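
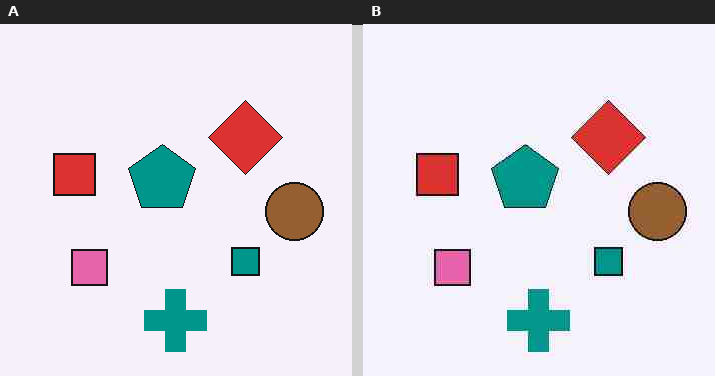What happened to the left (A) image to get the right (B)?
The right (B) image is the left (A) degraded with heavy JPEG compression.

Blocky 8×8 compression artifacts appear around shape edges and the flat background shows ringing — characteristic JPEG degradation.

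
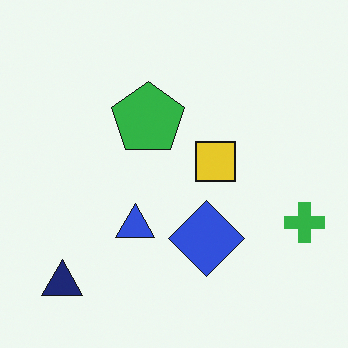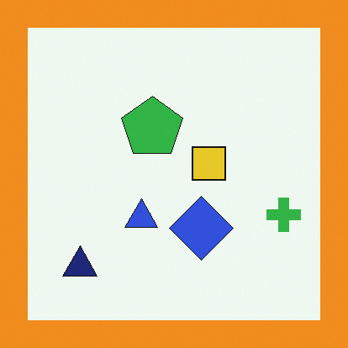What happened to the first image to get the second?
It was framed with a orange border.

A solid orange frame runs around the edge of the second image, with the content slightly shrunk inside it.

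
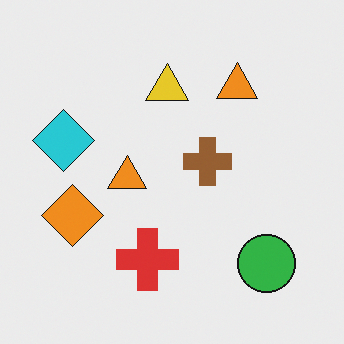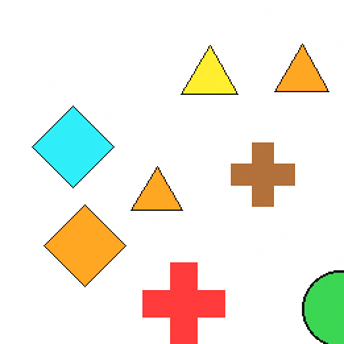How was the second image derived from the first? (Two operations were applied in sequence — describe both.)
The second image is the first cropped slightly and scaled back up, then brightened a little.

The visible shapes are larger and the field of view is narrower; shapes near the original edges may be partly or wholly outside the frame — a crop-and-rescale. Every pixel — background and shapes alike — is uniformly brightened.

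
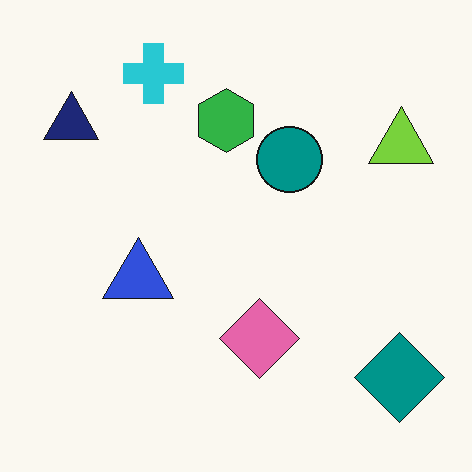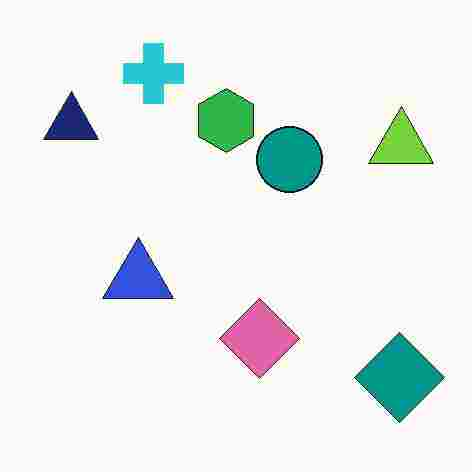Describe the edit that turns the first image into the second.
The transformation is: degraded with heavy JPEG compression.

Blocky 8×8 compression artifacts appear around shape edges and the flat background shows ringing — characteristic JPEG degradation.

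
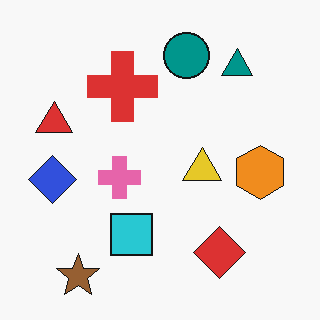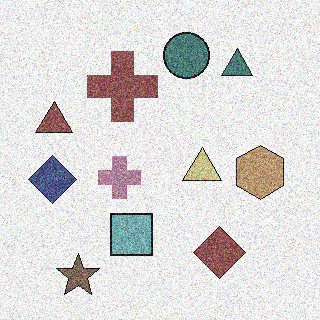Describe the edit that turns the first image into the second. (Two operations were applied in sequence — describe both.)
The image was degraded with strong gaussian noise, then made much more muted (saturation change).

Random speckle covers the whole image, including the flat background. All colors are more muted and greyish — a global saturation change.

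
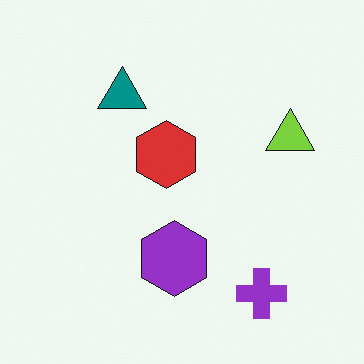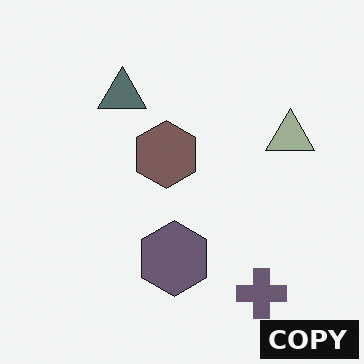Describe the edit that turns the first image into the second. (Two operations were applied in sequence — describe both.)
This is the original image made much more muted (saturation change), then watermarked with the text "COPY" in the lower-right corner.

All colors are more muted and greyish — a global saturation change. A dark label reading "COPY" appears in the lower-right corner.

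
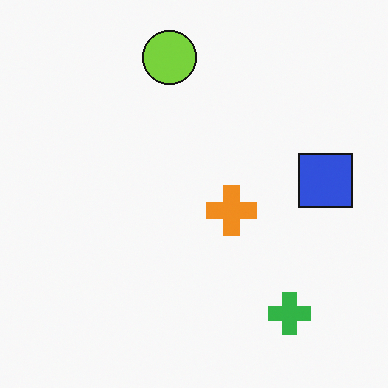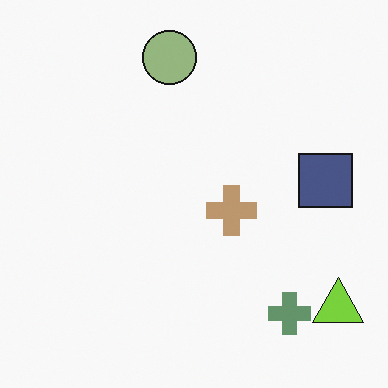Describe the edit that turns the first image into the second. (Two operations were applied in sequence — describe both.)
Heavily desaturated, then overlaid with an additional lime triangle.

All colors are more muted and greyish — a global saturation change. A lime triangle appears in the second image that is absent from the first.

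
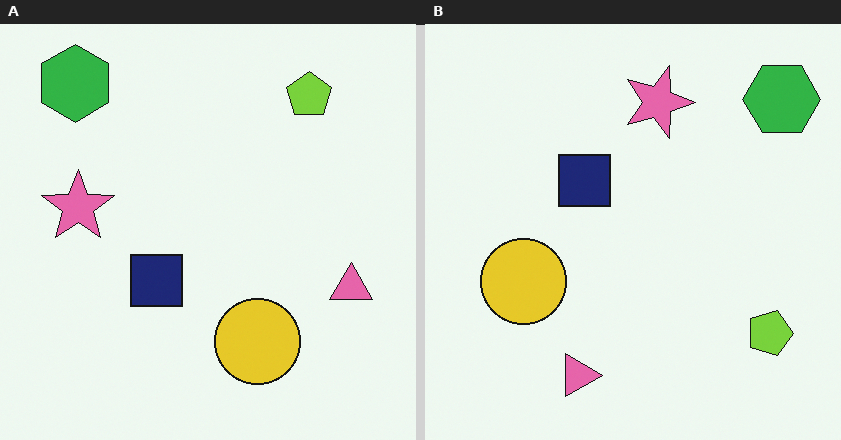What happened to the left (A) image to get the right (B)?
The right (B) image is the left (A) rotated 90° clockwise.

The green hexagon sits in the top-left of the left (A) image and the top-right of the right (B) — consistent with a whole-image 90° clockwise rotation.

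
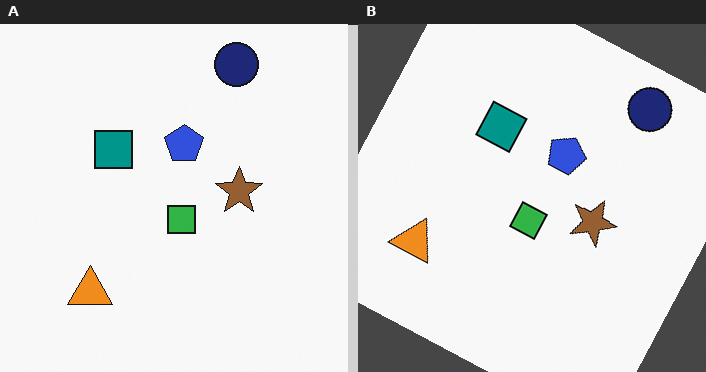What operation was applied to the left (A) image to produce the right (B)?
The right (B) image is the left (A) rotated clockwise by a moderate amount.

Every shape is tilted by the same angle and the image corners show triangular fill wedges — a whole-image rotation by a non-right angle.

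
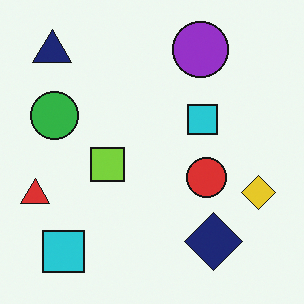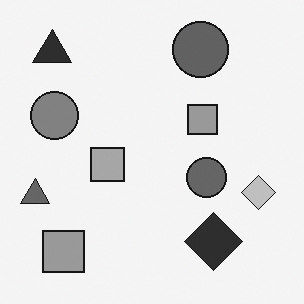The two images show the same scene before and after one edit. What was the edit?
It was converted to grayscale.

All color is removed — every shape is now a shade of grey.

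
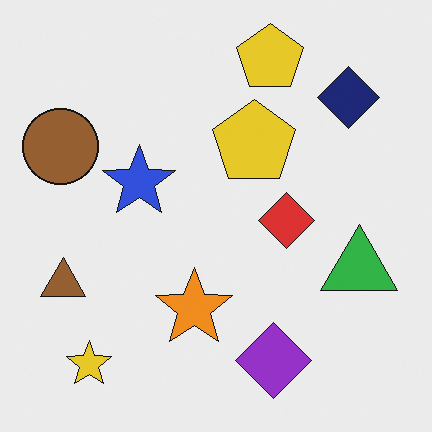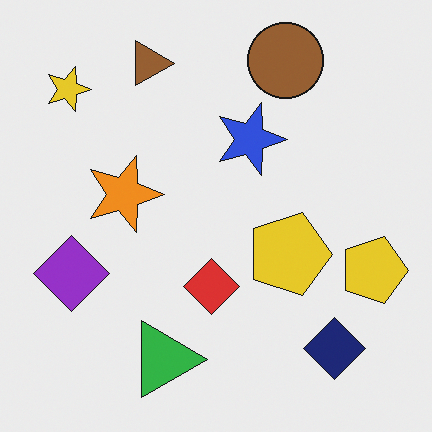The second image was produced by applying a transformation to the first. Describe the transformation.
The transformation is: rotated 90° clockwise.

The yellow star sits in the bottom-left of the first image and the top-left of the second — consistent with a whole-image 90° clockwise rotation.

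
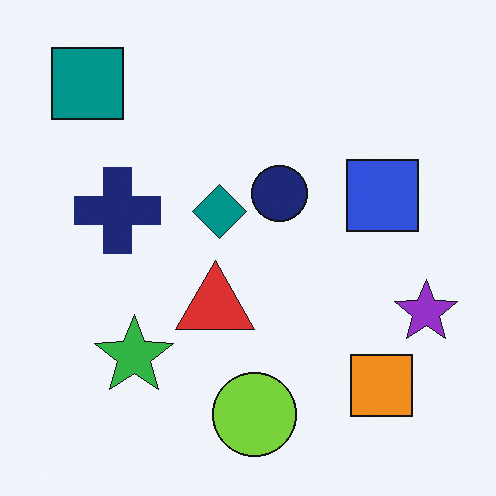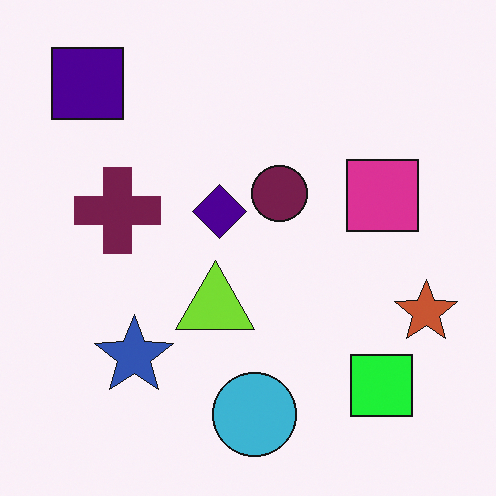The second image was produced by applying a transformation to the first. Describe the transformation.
The transformation is: hue-shifted through roughly a third of the color wheel.

Every shape's color has rotated by the same amount around the hue wheel — a uniform hue shift.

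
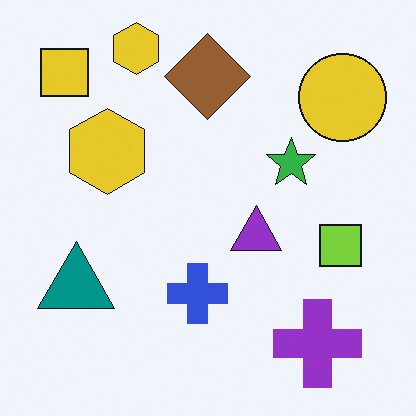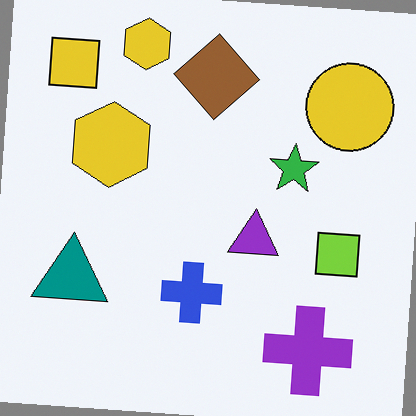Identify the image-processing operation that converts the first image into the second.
The transformation is: rotated clockwise by a small amount.

Every shape is tilted by the same angle and the image corners show triangular fill wedges — a whole-image rotation by a non-right angle.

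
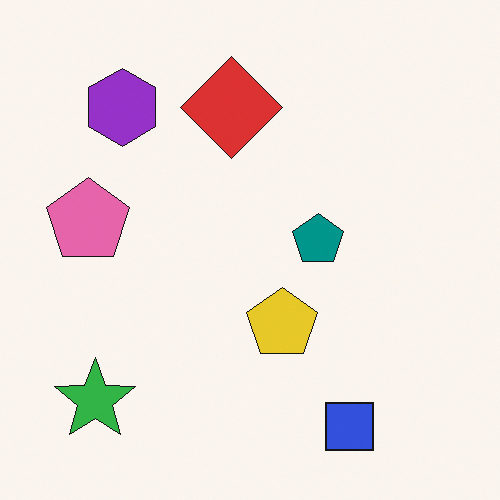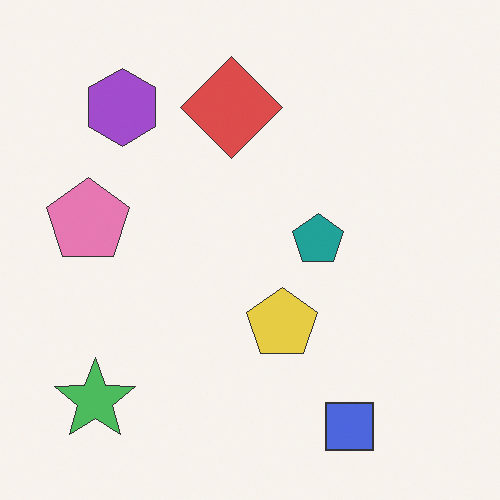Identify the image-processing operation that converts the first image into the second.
The image was given slightly reduced contrast.

Tones are pushed toward mid-grey across the whole image — a global contrast change.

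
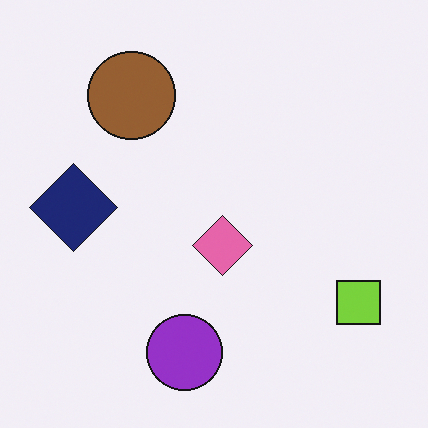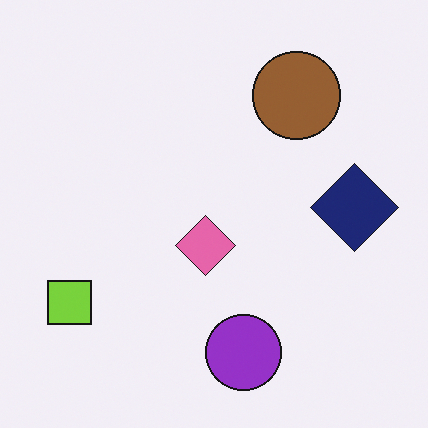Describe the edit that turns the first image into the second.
The image was flipped horizontally (left ↔ right).

The lime square is in the bottom-right of the first image and the bottom-left of the second — shapes on opposite sides of the vertical midline have swapped in a mirror flip.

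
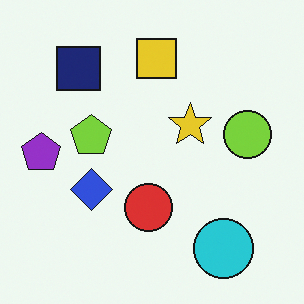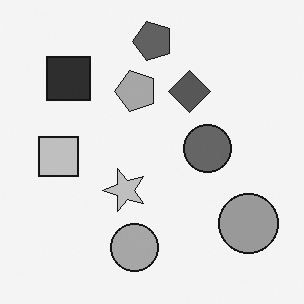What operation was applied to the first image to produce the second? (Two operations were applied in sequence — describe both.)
This is the original image converted to grayscale, then transposed (reflected across the top-left ↔ bottom-right diagonal).

All color is removed — every shape is now a shade of grey. Shapes have swapped their row and column positions — what was in the top-right is now in the bottom-left — a diagonal reflection.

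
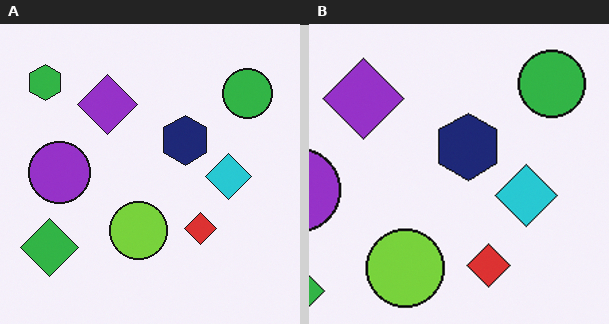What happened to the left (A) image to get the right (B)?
This is the original image cropped to a modestly smaller region and rescaled.

The visible shapes are larger and the field of view is narrower; shapes near the original edges may be partly or wholly outside the frame — a crop-and-rescale.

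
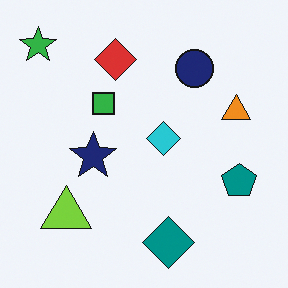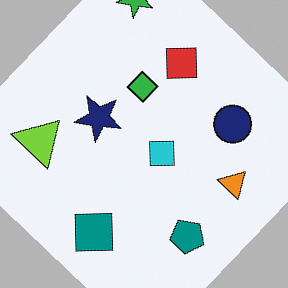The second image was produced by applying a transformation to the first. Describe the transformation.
The second image is the first rotated clockwise by a large amount — several tens of degrees.

Every shape is tilted by the same angle and the image corners show triangular fill wedges — a whole-image rotation by a non-right angle.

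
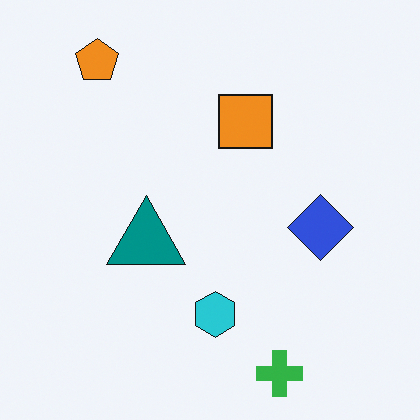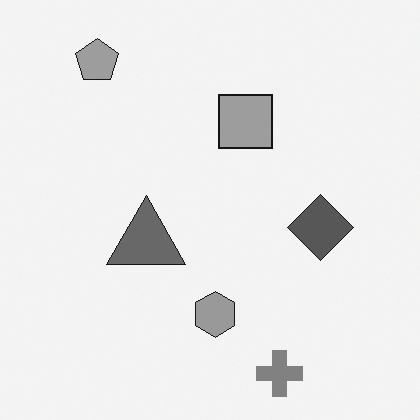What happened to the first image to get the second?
Converted to grayscale.

All color is removed — every shape is now a shade of grey.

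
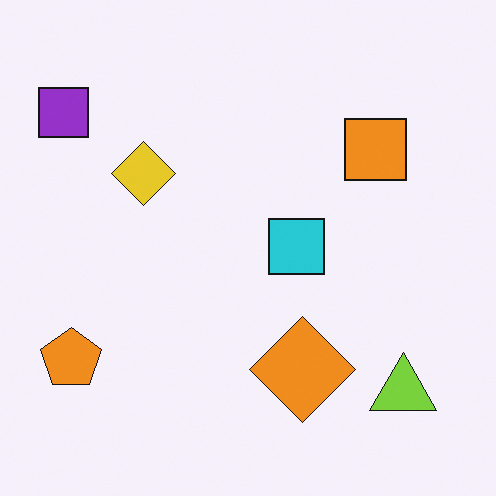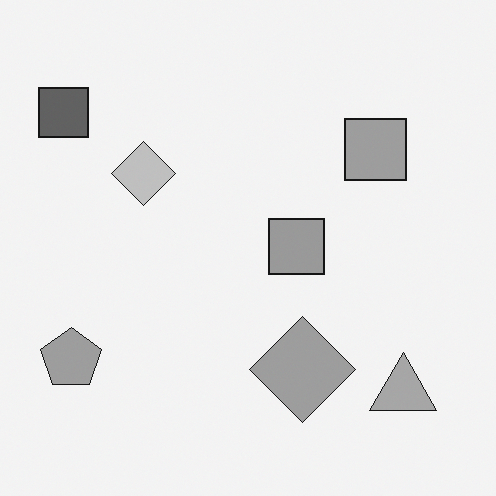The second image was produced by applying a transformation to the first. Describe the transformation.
The second image is the first converted to grayscale.

All color is removed — every shape is now a shade of grey.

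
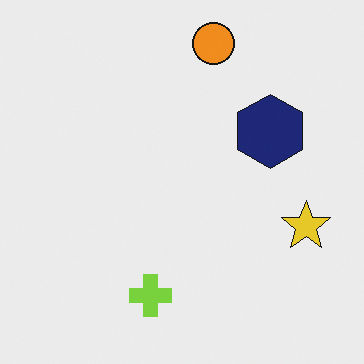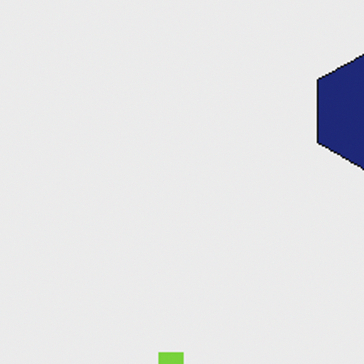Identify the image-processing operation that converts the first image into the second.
Cropped to a noticeably smaller region and rescaled.

The visible shapes are larger and the field of view is narrower; shapes near the original edges may be partly or wholly outside the frame — a crop-and-rescale.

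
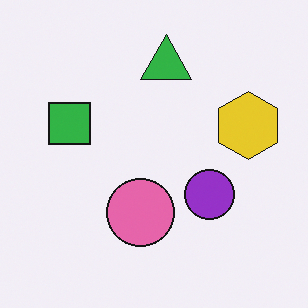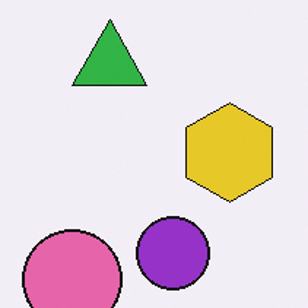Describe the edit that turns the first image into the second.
It was cropped slightly and scaled back up.

The visible shapes are larger and the field of view is narrower; shapes near the original edges may be partly or wholly outside the frame — a crop-and-rescale.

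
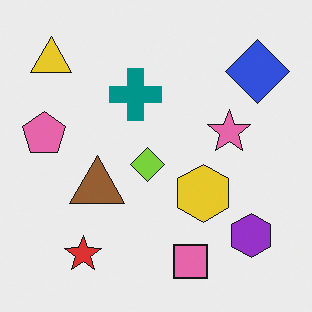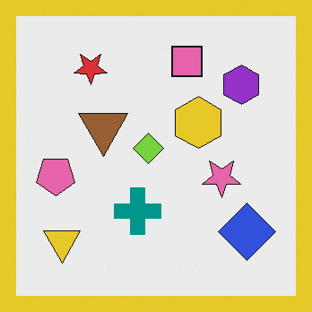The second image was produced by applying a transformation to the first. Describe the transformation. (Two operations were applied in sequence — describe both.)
The transformation is: flipped vertically (top ↔ bottom), then framed with a yellow border.

The pink square is in the bottom of the first image and the top of the second — shapes on opposite sides of the horizontal midline have swapped in a mirror flip. A solid yellow frame runs around the edge of the second image, with the content slightly shrunk inside it.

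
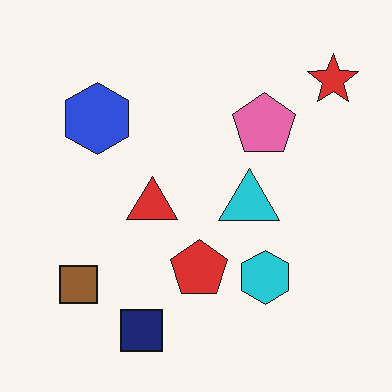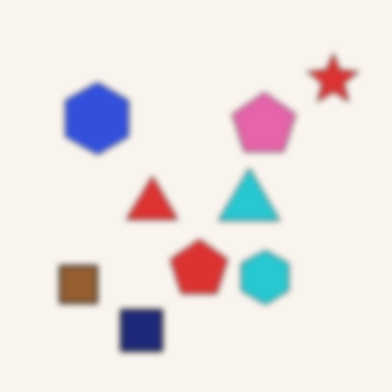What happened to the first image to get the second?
It was noticeably gaussian-blurred.

Shape edges and outlines are uniformly softened across the whole image.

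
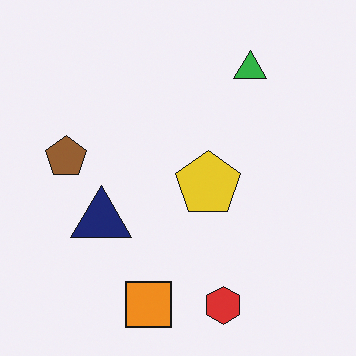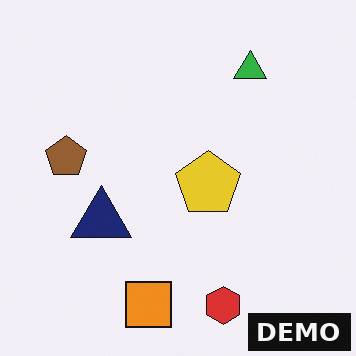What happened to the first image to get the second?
The transformation is: watermarked with the text "DEMO" in the lower-right corner.

A dark label reading "DEMO" appears in the lower-right corner.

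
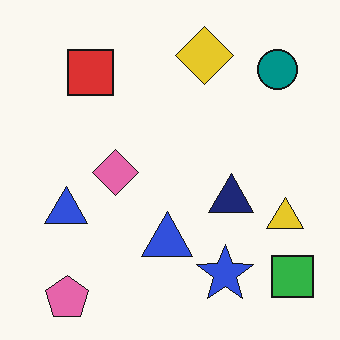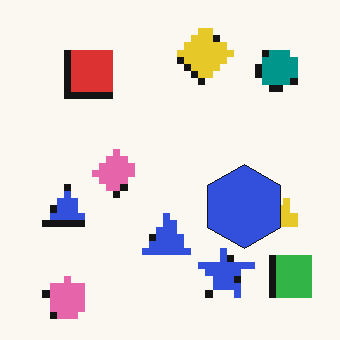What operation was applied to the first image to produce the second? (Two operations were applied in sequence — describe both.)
The transformation is: pixelated into visible square blocks, then overlaid with an additional blue hexagon.

Shapes are reduced to large square blocks; fine edges and outlines are lost — a downscale-then-upscale (mosaic) effect. A blue hexagon appears in the second image that is absent from the first.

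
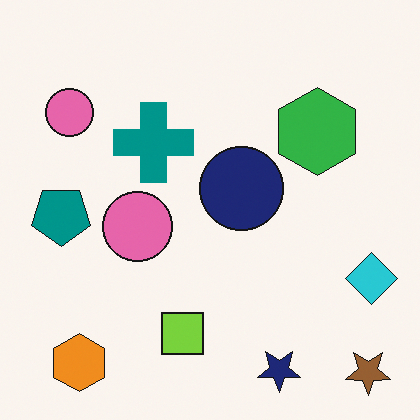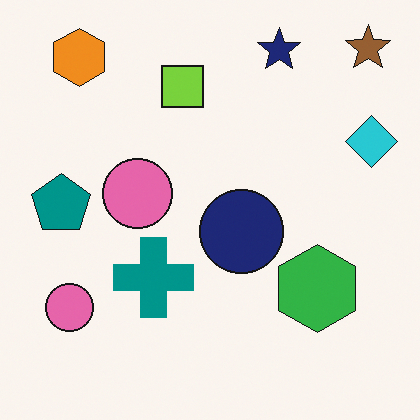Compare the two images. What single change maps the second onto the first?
It was flipped vertically (top ↔ bottom).

The brown star is in the top-right of the second image and the bottom-right of the first — shapes on opposite sides of the horizontal midline have swapped in a mirror flip.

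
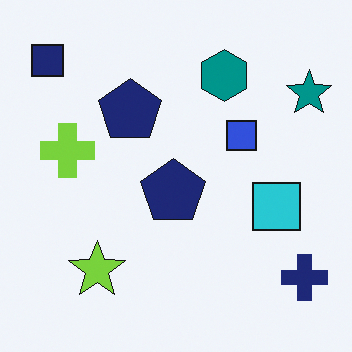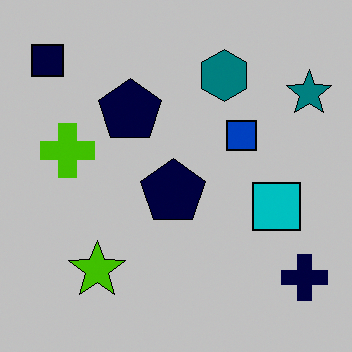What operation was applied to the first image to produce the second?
The transformation is: aggressively posterized.

Each flat color has snapped to a coarser quantized level — most visibly, the near-white background has dropped to a flat grey.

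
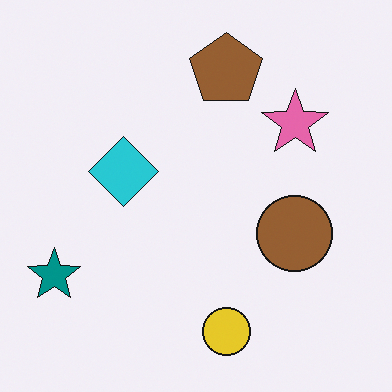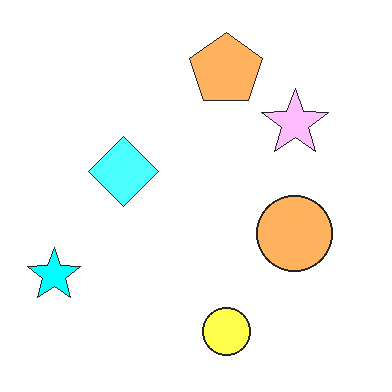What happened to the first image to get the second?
The image was noticeably brightened.

Every pixel — background and shapes alike — is uniformly brightened.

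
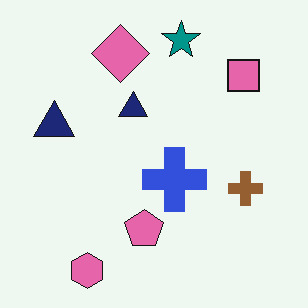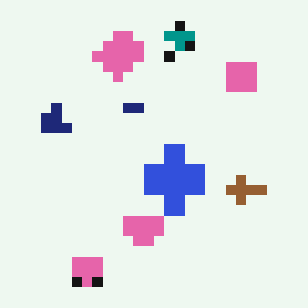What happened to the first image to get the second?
The image was coarsely pixelated.

Shapes are reduced to large square blocks; fine edges and outlines are lost — a downscale-then-upscale (mosaic) effect.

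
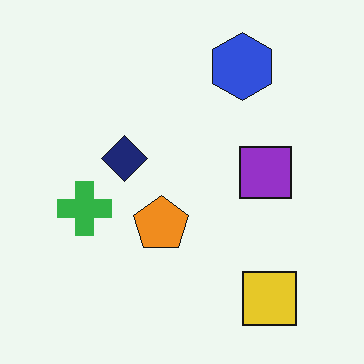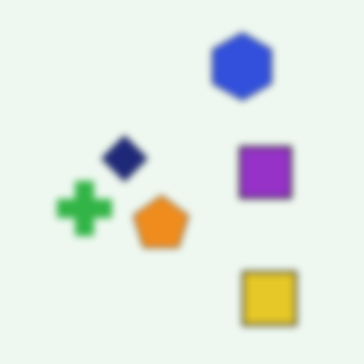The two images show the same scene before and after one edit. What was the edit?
The transformation is: moderately blurred.

Shape edges and outlines are uniformly softened across the whole image.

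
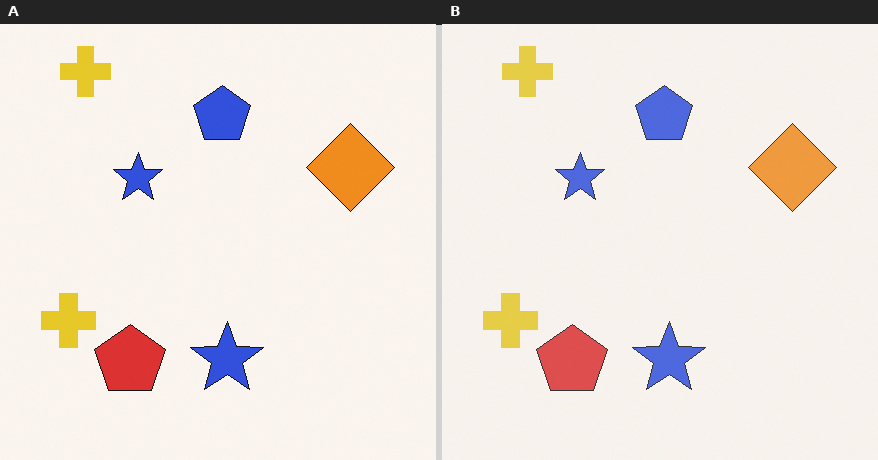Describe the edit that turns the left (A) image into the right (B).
The transformation is: given slightly reduced contrast.

Tones are pushed toward mid-grey across the whole image — a global contrast change.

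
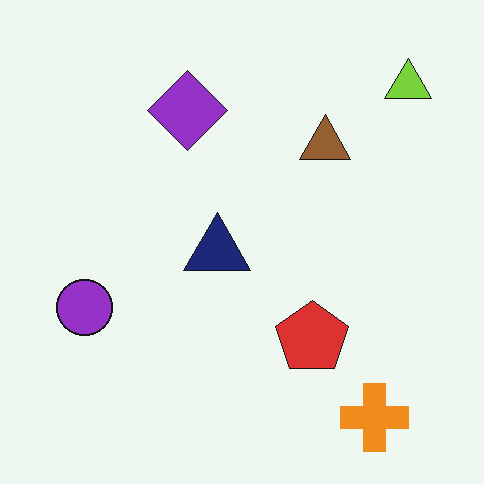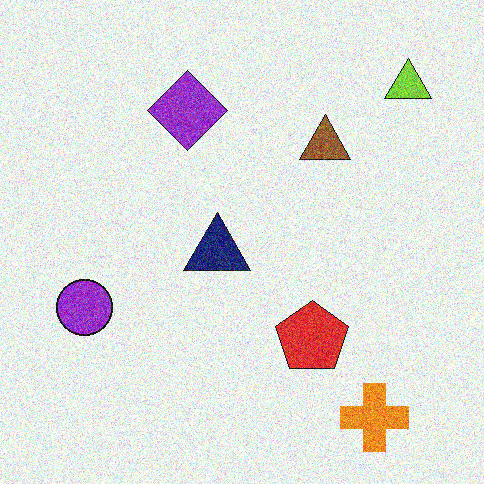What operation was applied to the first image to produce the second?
The second image is the first degraded with a thick layer of grain.

Random speckle covers the whole image, including the flat background.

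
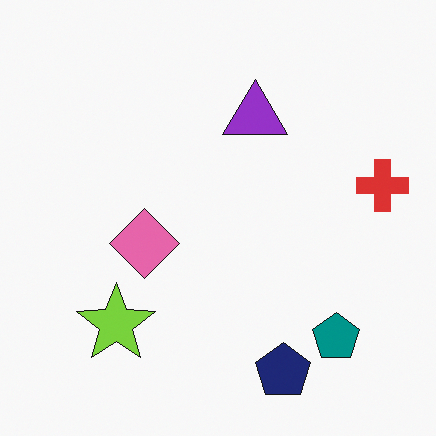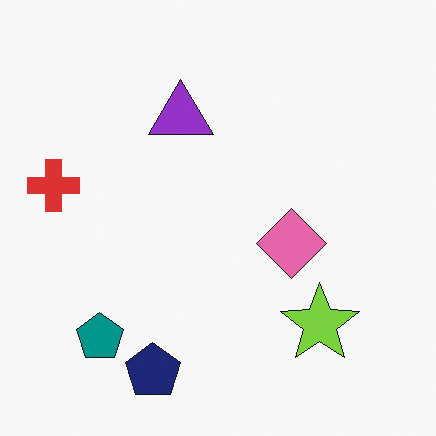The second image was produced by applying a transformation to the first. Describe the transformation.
The second image is the first flipped horizontally (left ↔ right).

The red cross is in the right of the first image and the left of the second — shapes on opposite sides of the vertical midline have swapped in a mirror flip.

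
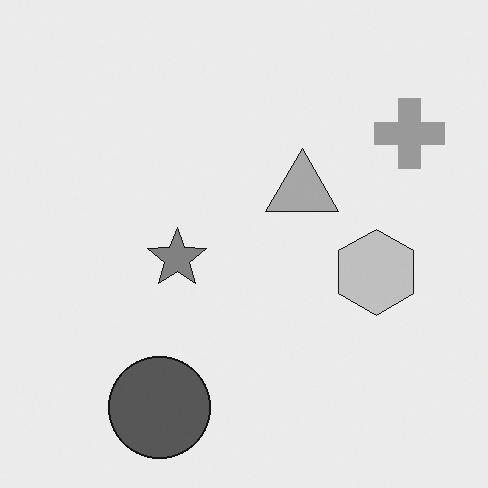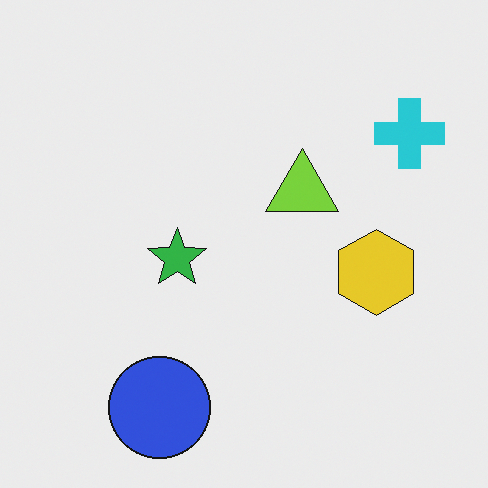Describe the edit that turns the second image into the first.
The transformation is: converted to grayscale.

All color is removed — every shape is now a shade of grey.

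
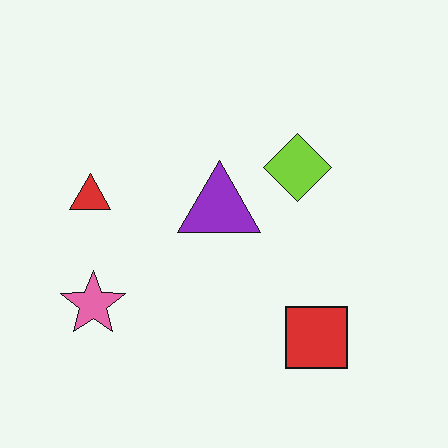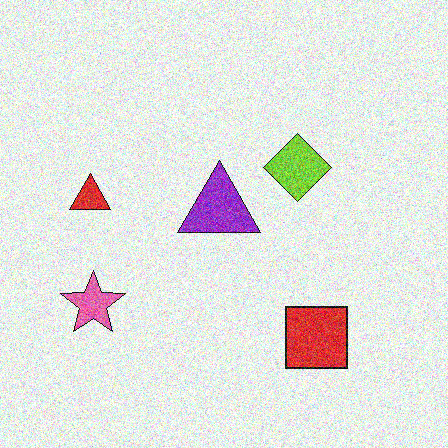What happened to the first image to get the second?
The transformation is: degraded with a thick layer of grain.

Random speckle covers the whole image, including the flat background.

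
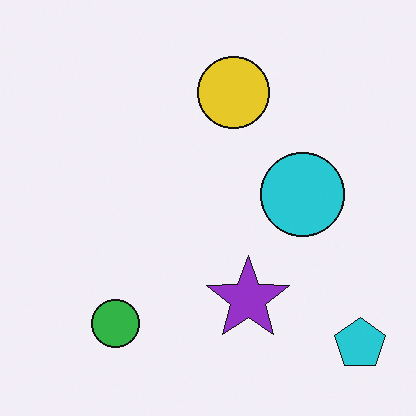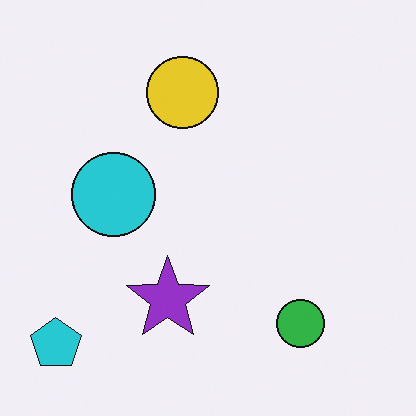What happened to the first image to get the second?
Flipped horizontally (left ↔ right).

The cyan pentagon is in the bottom-right of the first image and the bottom-left of the second — shapes on opposite sides of the vertical midline have swapped in a mirror flip.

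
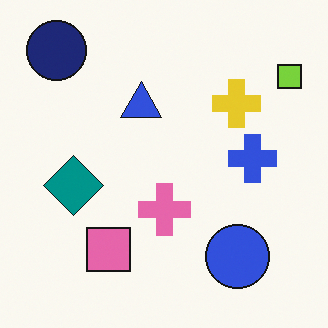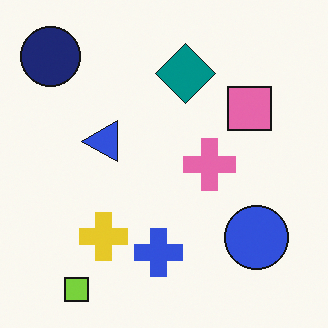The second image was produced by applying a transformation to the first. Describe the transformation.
Transposed (reflected across the top-left ↔ bottom-right diagonal).

Shapes have swapped their row and column positions — what was in the top-right is now in the bottom-left — a diagonal reflection.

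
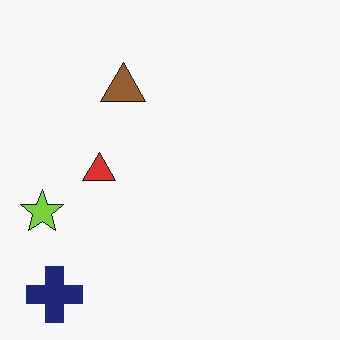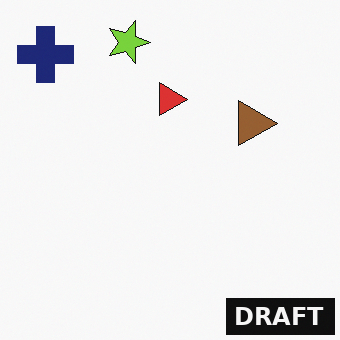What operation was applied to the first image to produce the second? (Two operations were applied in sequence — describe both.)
This is the original image rotated 90° clockwise, then watermarked with the text "DRAFT" in the lower-right corner.

The navy cross sits in the bottom-left of the first image and the top-left of the second — consistent with a whole-image 90° clockwise rotation. A dark label reading "DRAFT" appears in the lower-right corner.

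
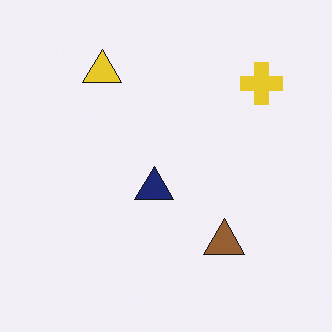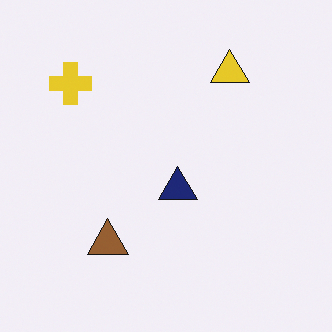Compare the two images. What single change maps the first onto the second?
This is the original image flipped horizontally (left ↔ right).

The yellow cross is in the top-right of the first image and the top-left of the second — shapes on opposite sides of the vertical midline have swapped in a mirror flip.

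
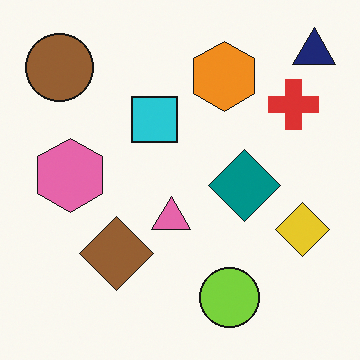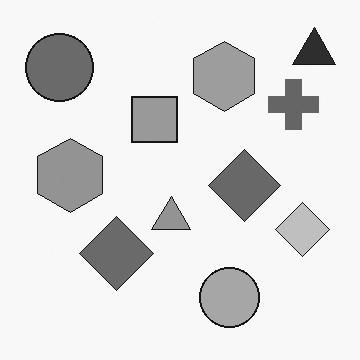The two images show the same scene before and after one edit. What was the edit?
The image was converted to grayscale.

All color is removed — every shape is now a shade of grey.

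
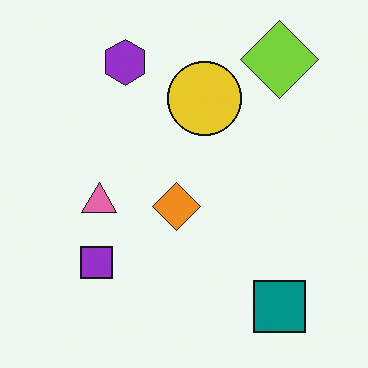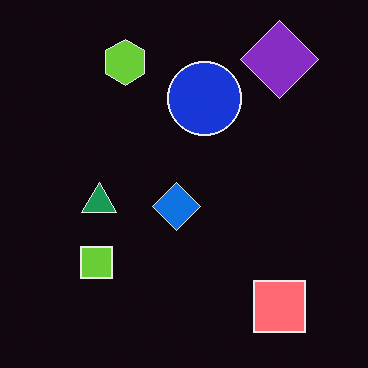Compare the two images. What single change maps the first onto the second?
The transformation is: color-inverted (negative).

The light background has become dark and every shape's color is its complement — a photographic negative.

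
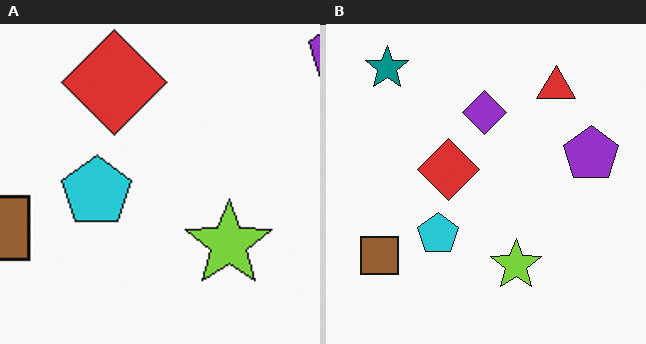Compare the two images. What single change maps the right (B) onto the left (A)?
This is the original image cropped to a noticeably smaller region and rescaled.

The visible shapes are larger and the field of view is narrower; shapes near the original edges may be partly or wholly outside the frame — a crop-and-rescale.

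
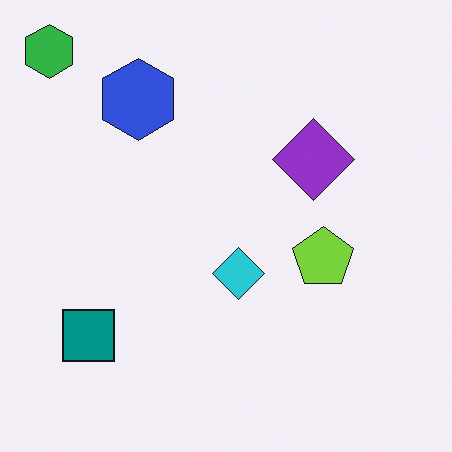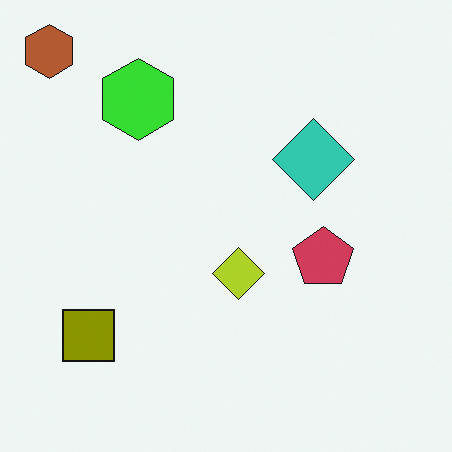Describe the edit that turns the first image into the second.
The transformation is: hue-shifted through roughly half the color wheel.

Every shape's color has rotated by the same amount around the hue wheel — a uniform hue shift.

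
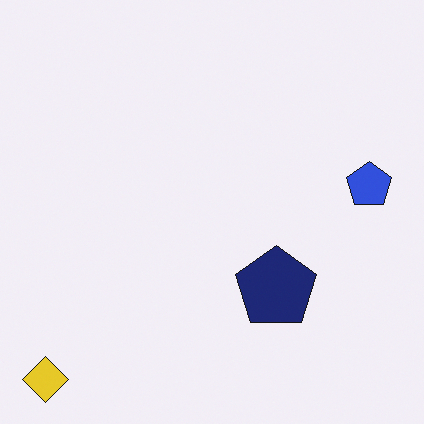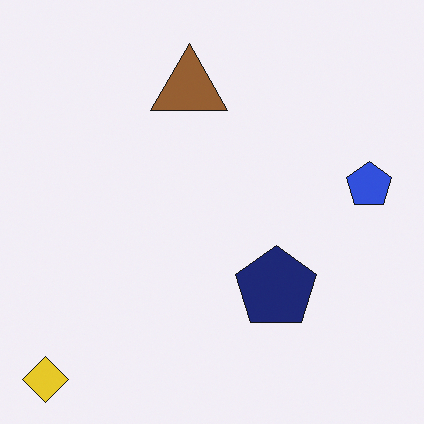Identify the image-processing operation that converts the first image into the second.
The image was overlaid with an additional brown triangle.

A brown triangle appears in the second image that is absent from the first.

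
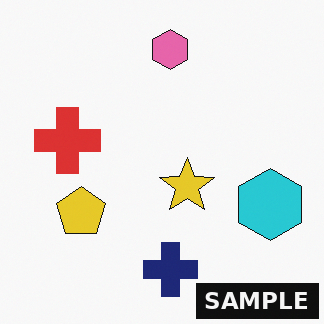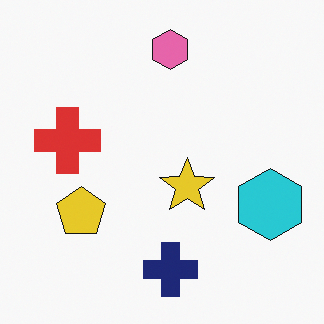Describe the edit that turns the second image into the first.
The transformation is: watermarked with the text "SAMPLE" in the lower-right corner.

A dark label reading "SAMPLE" appears in the lower-right corner.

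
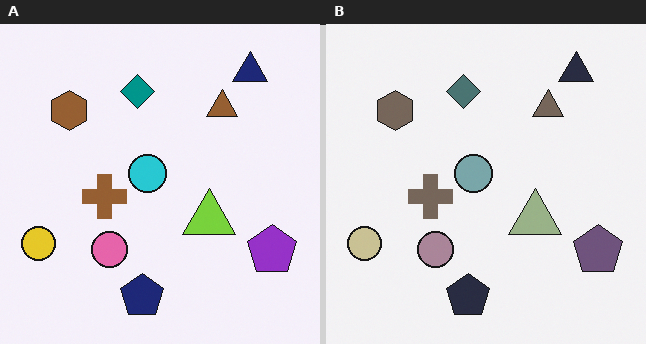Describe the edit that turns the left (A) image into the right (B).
It was made much more muted (saturation change).

All colors are more muted and greyish — a global saturation change.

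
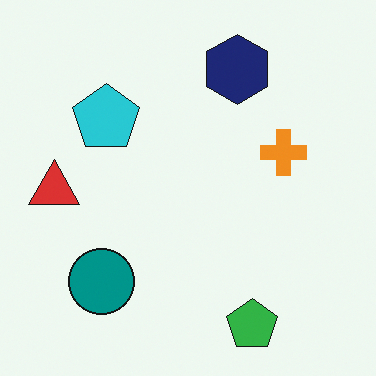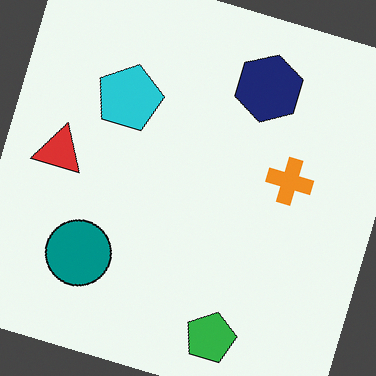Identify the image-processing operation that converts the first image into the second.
It was rotated clockwise by a clearly visible amount.

Every shape is tilted by the same angle and the image corners show triangular fill wedges — a whole-image rotation by a non-right angle.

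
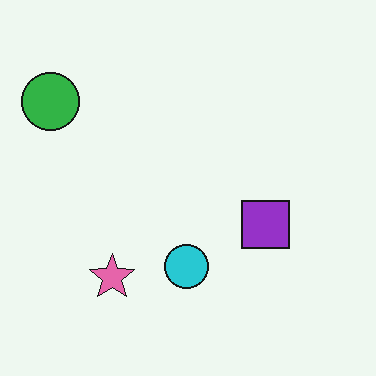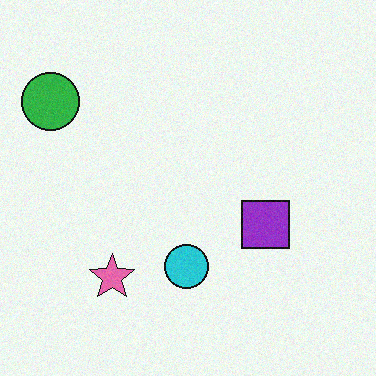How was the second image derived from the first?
The image was degraded with light additive noise.

Random speckle covers the whole image, including the flat background.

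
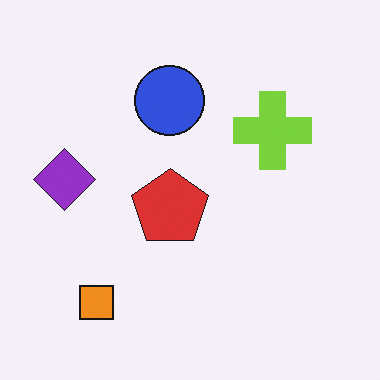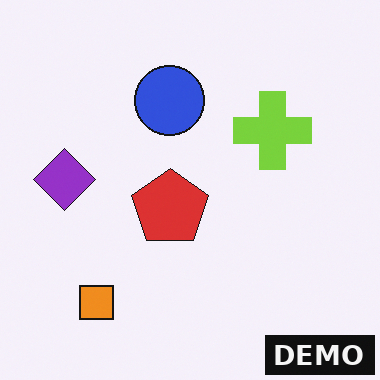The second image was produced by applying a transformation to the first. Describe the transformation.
It was watermarked with the text "DEMO" in the lower-right corner.

A dark label reading "DEMO" appears in the lower-right corner.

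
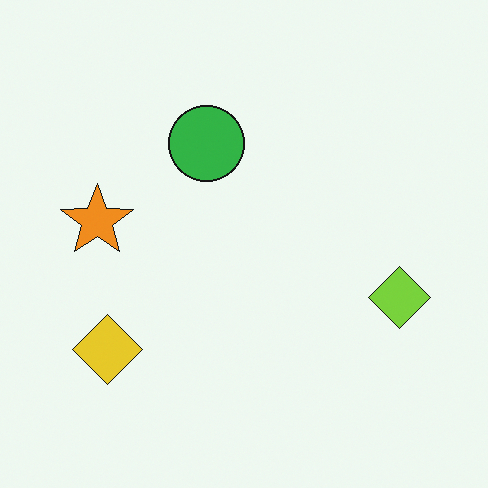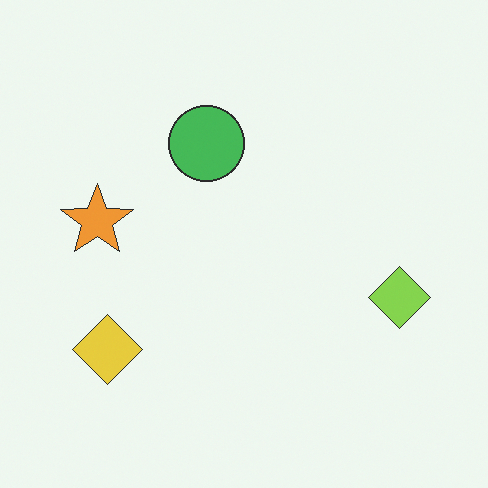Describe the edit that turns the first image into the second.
The second image is the first given slightly reduced contrast.

Tones are pushed toward mid-grey across the whole image — a global contrast change.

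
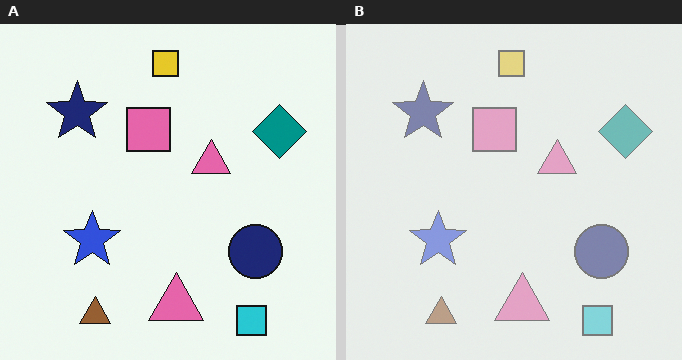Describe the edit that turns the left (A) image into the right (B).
It was washed out (contrast reduced).

Tones are pushed toward mid-grey across the whole image — a global contrast change.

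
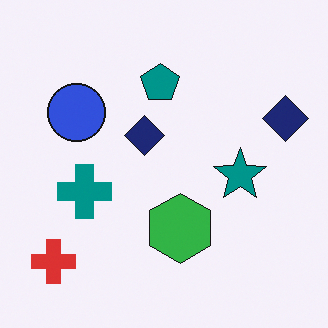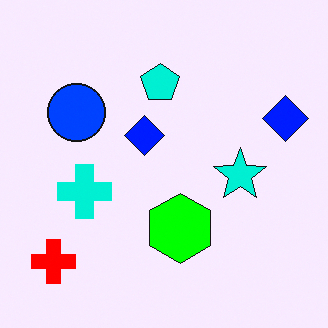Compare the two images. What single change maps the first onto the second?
The image was made much more vivid (saturation change).

All colors are more vivid — a global saturation change.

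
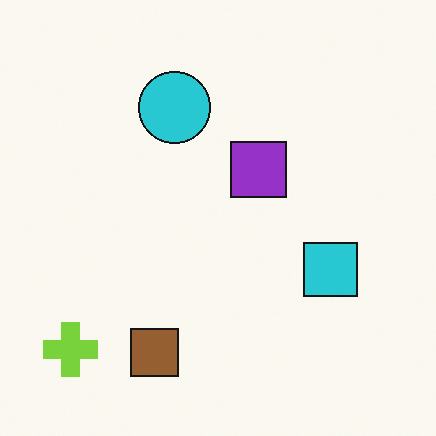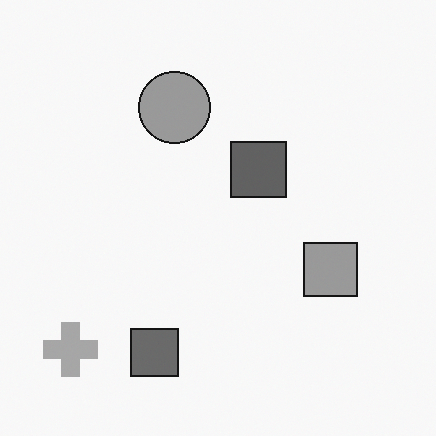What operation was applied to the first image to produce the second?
The image was converted to grayscale.

All color is removed — every shape is now a shade of grey.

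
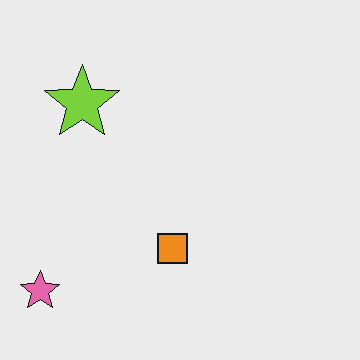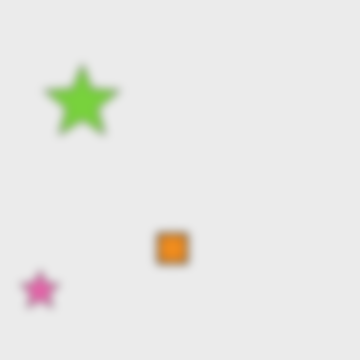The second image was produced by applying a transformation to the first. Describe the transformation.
The transformation is: moderately blurred.

Shape edges and outlines are uniformly softened across the whole image.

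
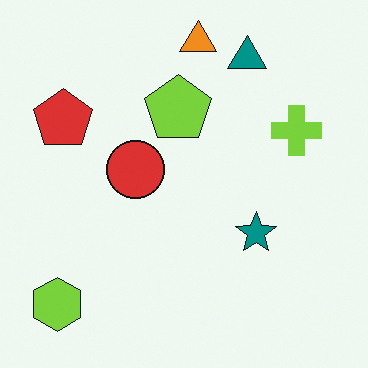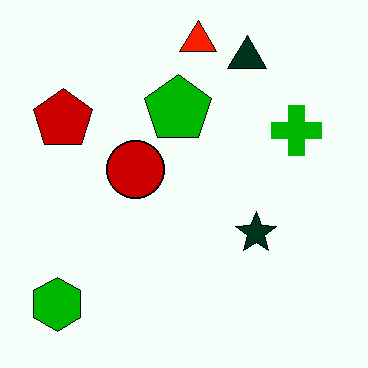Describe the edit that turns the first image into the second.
This is the original image given much higher contrast.

Tones are pushed away from mid-grey across the whole image — a global contrast change.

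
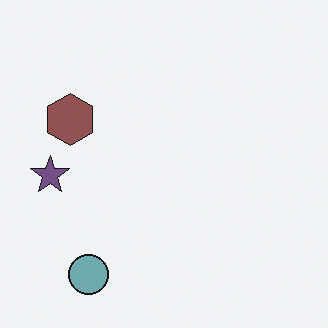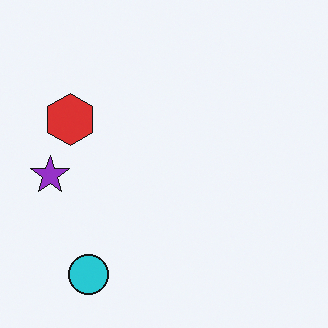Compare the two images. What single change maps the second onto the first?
This is the original image made much more muted (saturation change).

All colors are more muted and greyish — a global saturation change.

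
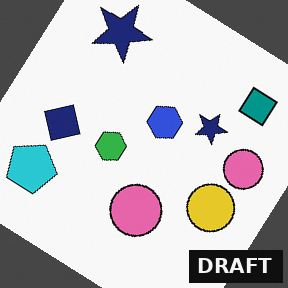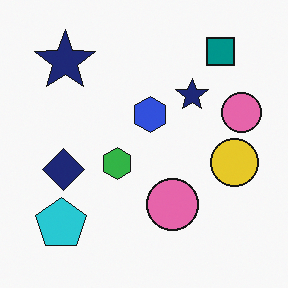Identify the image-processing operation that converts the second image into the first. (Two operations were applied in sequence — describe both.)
The transformation is: rotated clockwise by a large amount — several tens of degrees, then watermarked with the text "DRAFT" in the lower-right corner.

Every shape is tilted by the same angle and the image corners show triangular fill wedges — a whole-image rotation by a non-right angle. A dark label reading "DRAFT" appears in the lower-right corner.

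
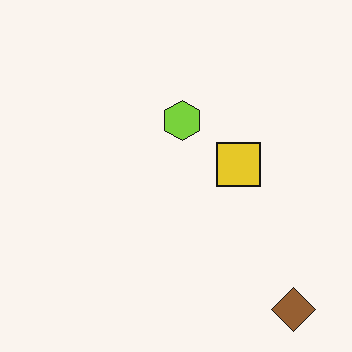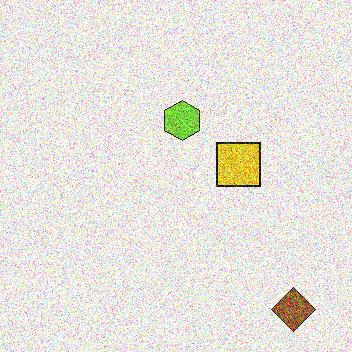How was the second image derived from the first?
This is the original image degraded with strong gaussian noise.

Random speckle covers the whole image, including the flat background.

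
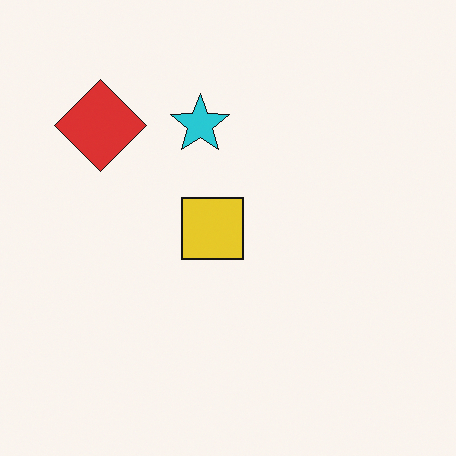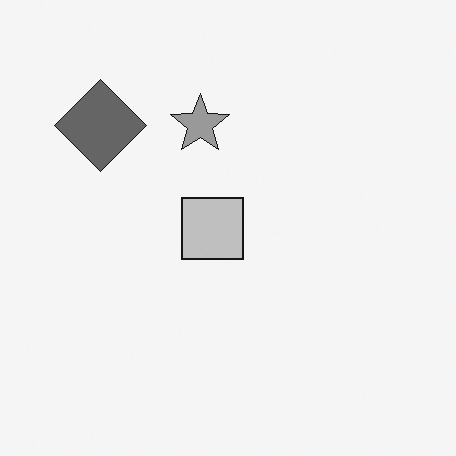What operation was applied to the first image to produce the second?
This is the original image converted to grayscale.

All color is removed — every shape is now a shade of grey.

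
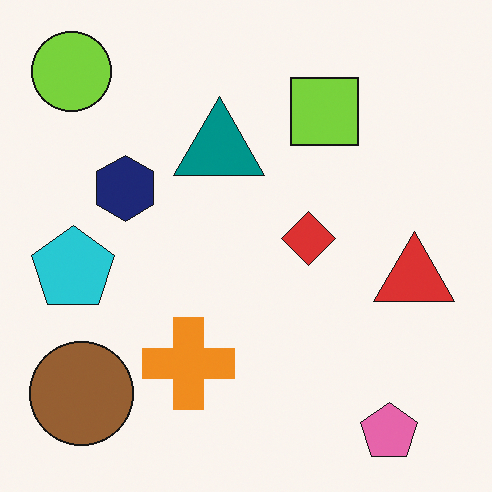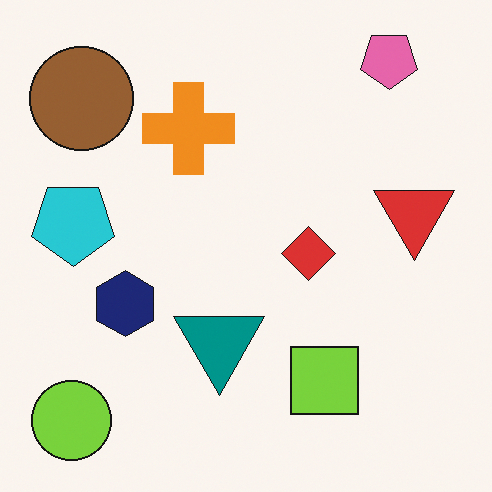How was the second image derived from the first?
The image was flipped vertically (top ↔ bottom).

The pink pentagon is in the bottom-right of the first image and the top-right of the second — shapes on opposite sides of the horizontal midline have swapped in a mirror flip.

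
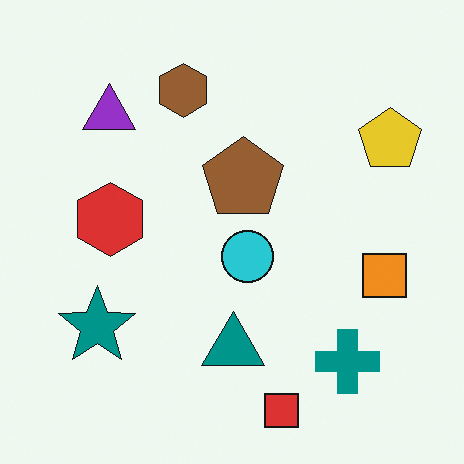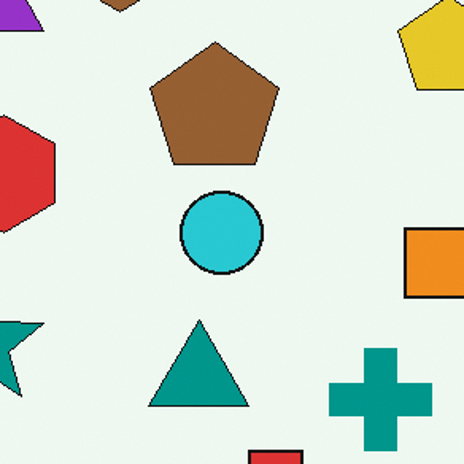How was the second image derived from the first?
The image was cropped slightly and scaled back up.

The visible shapes are larger and the field of view is narrower; shapes near the original edges may be partly or wholly outside the frame — a crop-and-rescale.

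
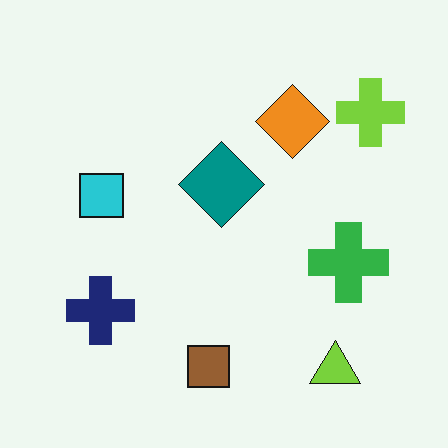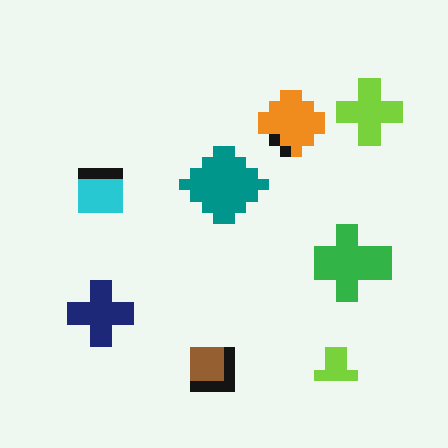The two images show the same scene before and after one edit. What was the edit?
It was coarsely pixelated.

Shapes are reduced to large square blocks; fine edges and outlines are lost — a downscale-then-upscale (mosaic) effect.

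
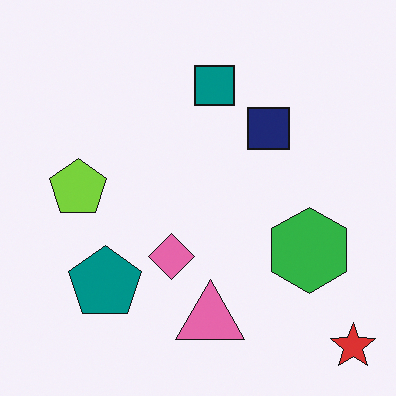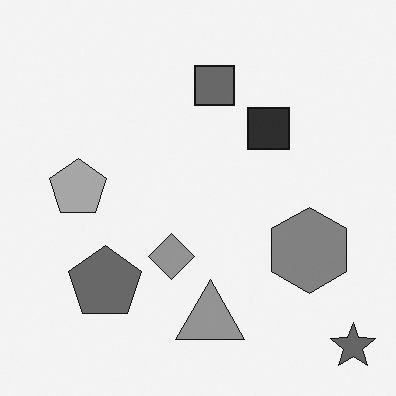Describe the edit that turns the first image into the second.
This is the original image converted to grayscale.

All color is removed — every shape is now a shade of grey.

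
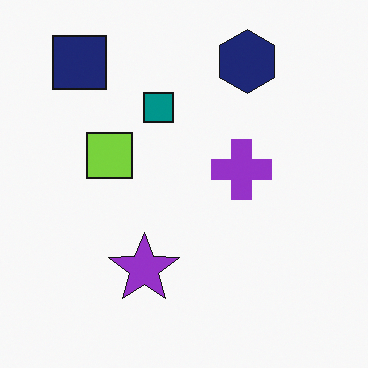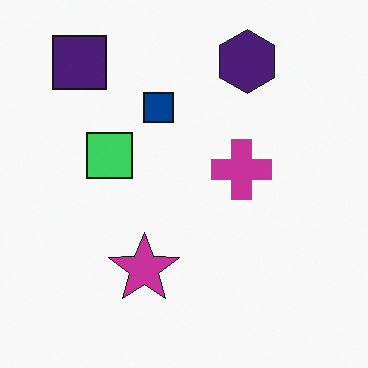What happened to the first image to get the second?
The second image is the first hue-shifted by a small amount.

Every shape's color has rotated by the same amount around the hue wheel — a uniform hue shift.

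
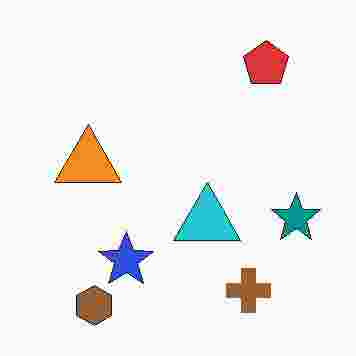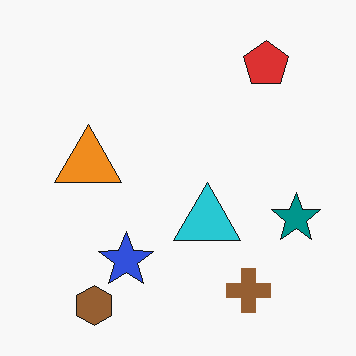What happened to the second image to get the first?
It was heavily JPEG-compressed with obvious blocking artifacts.

Blocky 8×8 compression artifacts appear around shape edges and the flat background shows ringing — characteristic JPEG degradation.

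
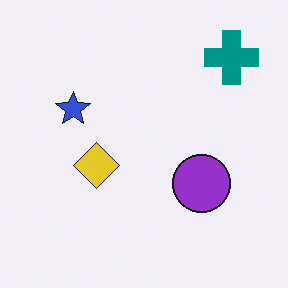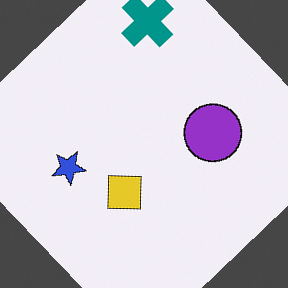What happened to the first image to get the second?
The image was rotated counter-clockwise by a large amount — several tens of degrees.

Every shape is tilted by the same angle and the image corners show triangular fill wedges — a whole-image rotation by a non-right angle.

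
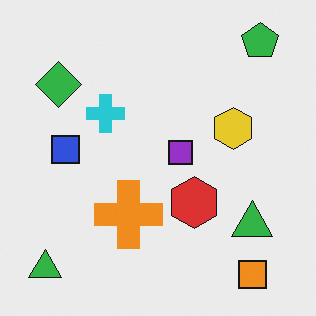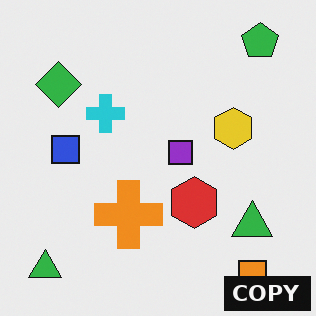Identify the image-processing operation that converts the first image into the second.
It was watermarked with the text "COPY" in the lower-right corner.

A dark label reading "COPY" appears in the lower-right corner.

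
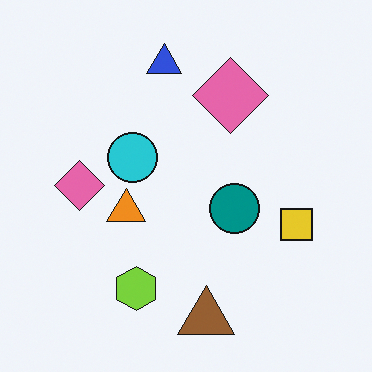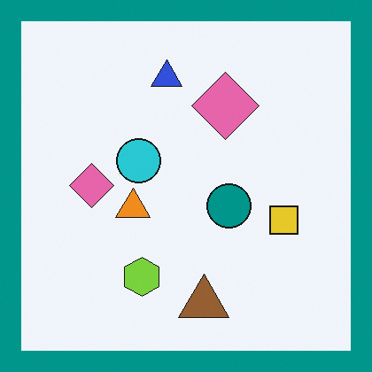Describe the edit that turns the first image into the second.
It was framed with a teal border.

A solid teal frame runs around the edge of the second image, with the content slightly shrunk inside it.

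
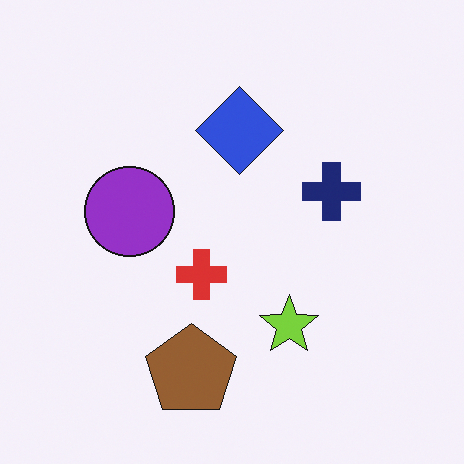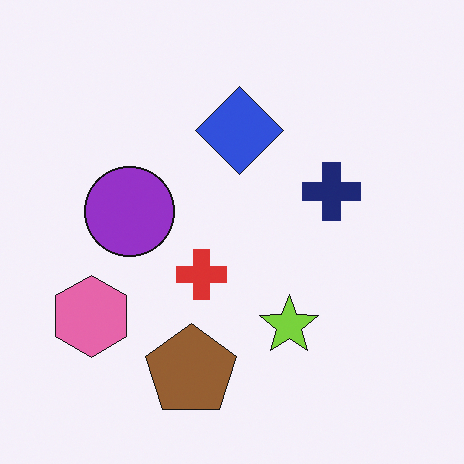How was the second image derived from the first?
It was overlaid with an additional pink hexagon.

A pink hexagon appears in the second image that is absent from the first.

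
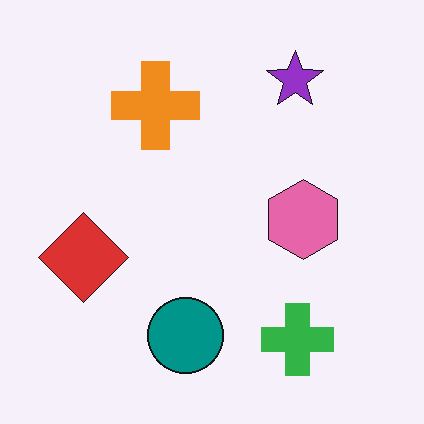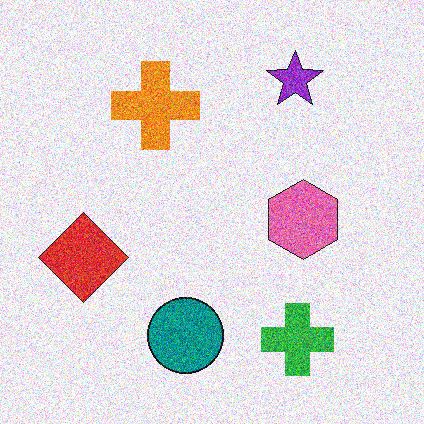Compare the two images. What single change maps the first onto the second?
This is the original image degraded with strong gaussian noise.

Random speckle covers the whole image, including the flat background.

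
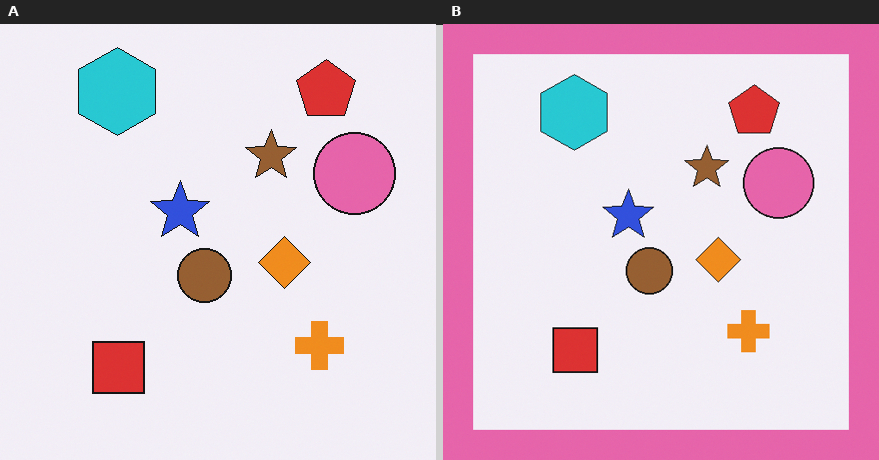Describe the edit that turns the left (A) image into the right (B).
The transformation is: framed with a pink border.

A solid pink frame runs around the edge of the right (B) image, with the content slightly shrunk inside it.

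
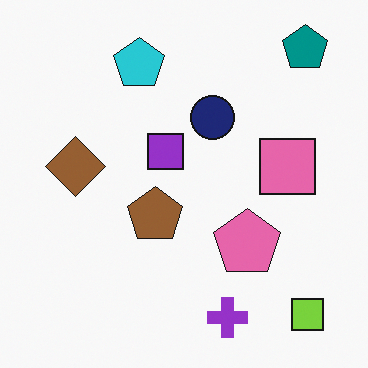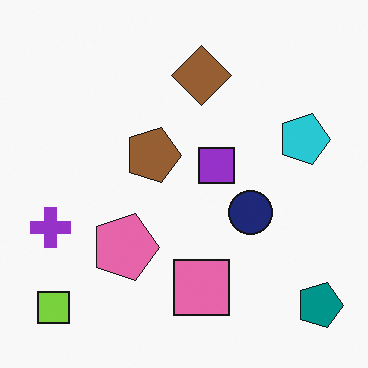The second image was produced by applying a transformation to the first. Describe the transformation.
This is the original image rotated 90° clockwise.

The teal pentagon sits in the top-right of the first image and the bottom-right of the second — consistent with a whole-image 90° clockwise rotation.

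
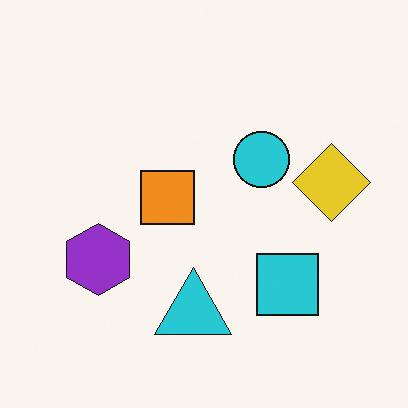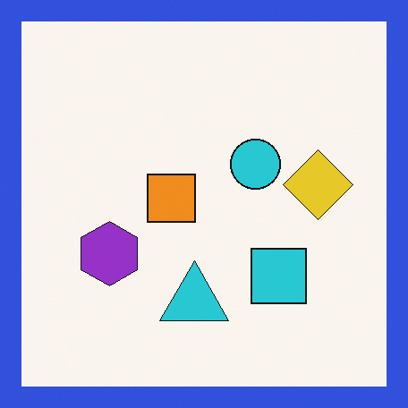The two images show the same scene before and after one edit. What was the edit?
This is the original image framed with a blue border.

A solid blue frame runs around the edge of the second image, with the content slightly shrunk inside it.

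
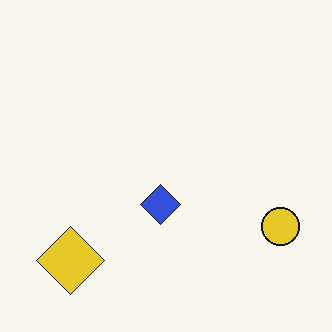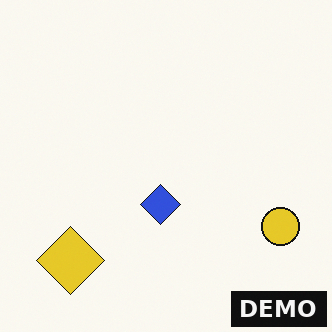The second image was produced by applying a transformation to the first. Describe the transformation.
It was watermarked with the text "DEMO" in the lower-right corner.

A dark label reading "DEMO" appears in the lower-right corner.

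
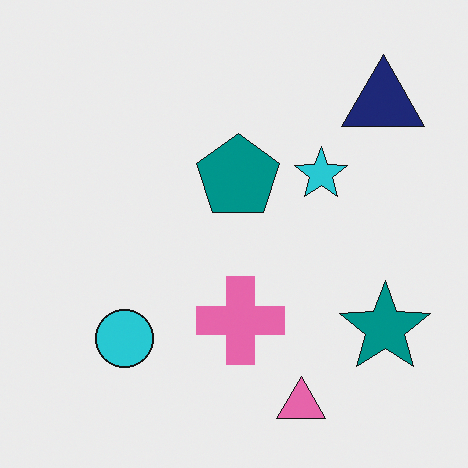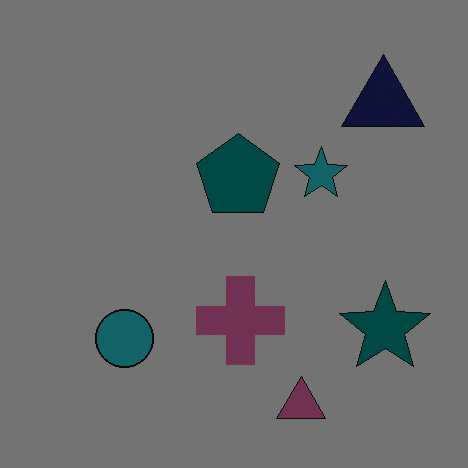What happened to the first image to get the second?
It was substantially darkened.

Every pixel — background and shapes alike — is uniformly darkened.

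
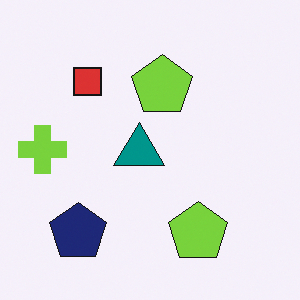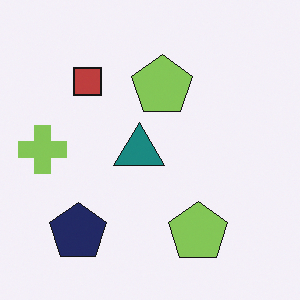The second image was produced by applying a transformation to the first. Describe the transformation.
The second image is the first slightly desaturated.

All colors are more muted and greyish — a global saturation change.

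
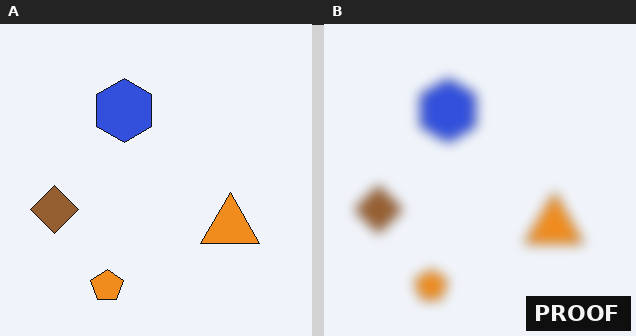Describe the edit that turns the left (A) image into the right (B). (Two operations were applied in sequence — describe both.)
Heavily blurred, then watermarked with the text "PROOF" in the lower-right corner.

Shape edges and outlines are uniformly softened across the whole image. A dark label reading "PROOF" appears in the lower-right corner.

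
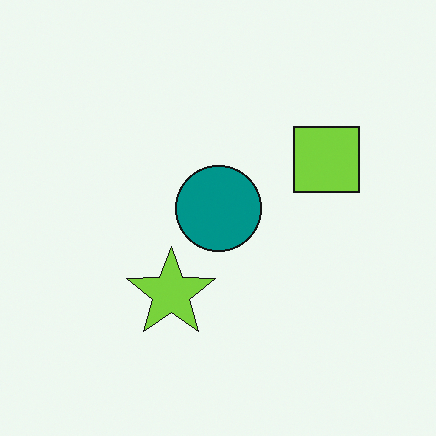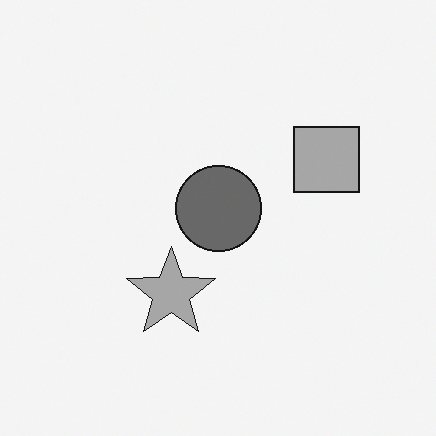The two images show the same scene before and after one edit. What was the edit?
The transformation is: converted to grayscale.

All color is removed — every shape is now a shade of grey.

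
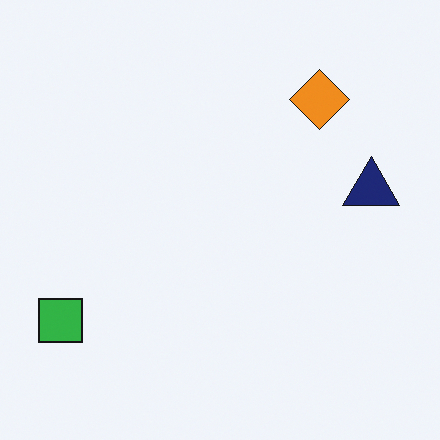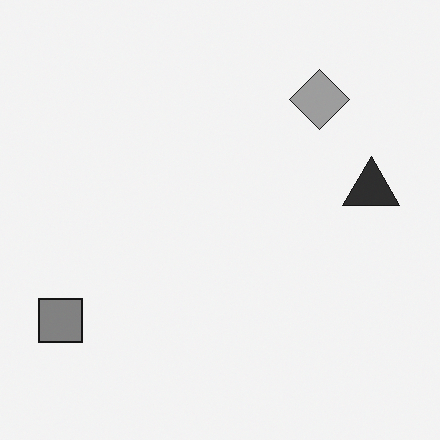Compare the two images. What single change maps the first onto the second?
The image was converted to grayscale.

All color is removed — every shape is now a shade of grey.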